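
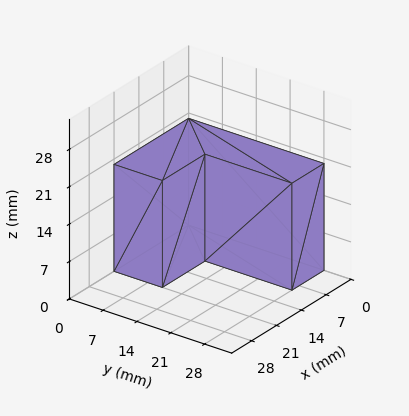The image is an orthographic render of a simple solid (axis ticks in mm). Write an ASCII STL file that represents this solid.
Reading the render: the shape is an L-shaped prism: outer 21 × 28 mm, arm thicknesses ≈ 10 mm (horizontal) and 9 mm (vertical), extruded 20 mm in z (dimensions read to the nearest mm from the axis ticks). For the STL, each face is triangulated and given an outward normal.

solid part
  facet normal 0.0000 0.0000 -1.0000
    outer loop
      vertex 21.000 10.000 0.000
      vertex 21.000 0.000 0.000
      vertex 0.000 0.000 0.000
    endloop
  endfacet
  facet normal 0.0000 0.0000 -1.0000
    outer loop
      vertex 9.000 10.000 0.000
      vertex 21.000 10.000 0.000
      vertex 0.000 0.000 0.000
    endloop
  endfacet
  facet normal 0.0000 0.0000 -1.0000
    outer loop
      vertex 9.000 28.000 0.000
      vertex 9.000 10.000 0.000
      vertex 0.000 0.000 0.000
    endloop
  endfacet
  facet normal 0.0000 0.0000 -1.0000
    outer loop
      vertex 0.000 28.000 0.000
      vertex 9.000 28.000 0.000
      vertex 0.000 0.000 0.000
    endloop
  endfacet
  facet normal 0.0000 0.0000 1.0000
    outer loop
      vertex 0.000 0.000 20.000
      vertex 21.000 0.000 20.000
      vertex 21.000 10.000 20.000
    endloop
  endfacet
  facet normal 0.0000 0.0000 1.0000
    outer loop
      vertex 0.000 0.000 20.000
      vertex 21.000 10.000 20.000
      vertex 9.000 10.000 20.000
    endloop
  endfacet
  facet normal 0.0000 0.0000 1.0000
    outer loop
      vertex 0.000 0.000 20.000
      vertex 9.000 10.000 20.000
      vertex 9.000 28.000 20.000
    endloop
  endfacet
  facet normal 0.0000 0.0000 1.0000
    outer loop
      vertex 0.000 0.000 20.000
      vertex 9.000 28.000 20.000
      vertex 0.000 28.000 20.000
    endloop
  endfacet
  facet normal 0.0000 -1.0000 0.0000
    outer loop
      vertex 0.000 0.000 0.000
      vertex 21.000 0.000 0.000
      vertex 21.000 0.000 20.000
    endloop
  endfacet
  facet normal 0.0000 -1.0000 0.0000
    outer loop
      vertex 0.000 0.000 0.000
      vertex 21.000 0.000 20.000
      vertex 0.000 0.000 20.000
    endloop
  endfacet
  facet normal 1.0000 0.0000 0.0000
    outer loop
      vertex 21.000 0.000 0.000
      vertex 21.000 10.000 0.000
      vertex 21.000 10.000 20.000
    endloop
  endfacet
  facet normal 1.0000 0.0000 0.0000
    outer loop
      vertex 21.000 0.000 0.000
      vertex 21.000 10.000 20.000
      vertex 21.000 0.000 20.000
    endloop
  endfacet
  facet normal 0.0000 1.0000 0.0000
    outer loop
      vertex 21.000 10.000 0.000
      vertex 9.000 10.000 0.000
      vertex 9.000 10.000 20.000
    endloop
  endfacet
  facet normal 0.0000 1.0000 0.0000
    outer loop
      vertex 21.000 10.000 0.000
      vertex 9.000 10.000 20.000
      vertex 21.000 10.000 20.000
    endloop
  endfacet
  facet normal 1.0000 0.0000 0.0000
    outer loop
      vertex 9.000 10.000 0.000
      vertex 9.000 28.000 0.000
      vertex 9.000 28.000 20.000
    endloop
  endfacet
  facet normal 1.0000 0.0000 0.0000
    outer loop
      vertex 9.000 10.000 0.000
      vertex 9.000 28.000 20.000
      vertex 9.000 10.000 20.000
    endloop
  endfacet
  facet normal 0.0000 1.0000 0.0000
    outer loop
      vertex 9.000 28.000 0.000
      vertex 0.000 28.000 0.000
      vertex 0.000 28.000 20.000
    endloop
  endfacet
  facet normal 0.0000 1.0000 0.0000
    outer loop
      vertex 9.000 28.000 0.000
      vertex 0.000 28.000 20.000
      vertex 9.000 28.000 20.000
    endloop
  endfacet
  facet normal -1.0000 0.0000 0.0000
    outer loop
      vertex 0.000 28.000 0.000
      vertex 0.000 0.000 0.000
      vertex 0.000 0.000 20.000
    endloop
  endfacet
  facet normal -1.0000 0.0000 0.0000
    outer loop
      vertex 0.000 28.000 0.000
      vertex 0.000 0.000 20.000
      vertex 0.000 28.000 20.000
    endloop
  endfacet
endsolid part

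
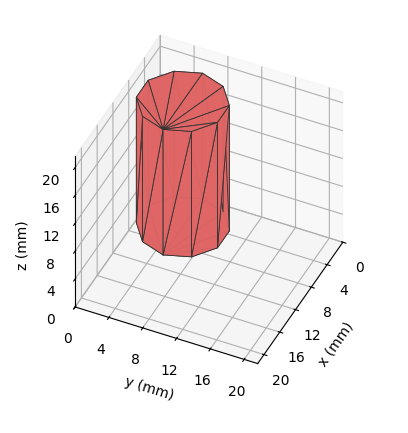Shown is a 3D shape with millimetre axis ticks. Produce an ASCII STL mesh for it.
Reading the render: the shape is a regular 10-sided prism (a cylinder approximated with 10 flat sides), circumscribed radius ≈ 5 mm, height ≈ 18 mm (dimensions read to the nearest mm from the axis ticks). For the STL, each face is triangulated and given an outward normal.

solid part
  facet normal 0.0000 0.0000 -1.0000
    outer loop
      vertex 6.5 9.8 0.0
      vertex 9.0 7.9 0.0
      vertex 10.0 5.0 0.0
    endloop
  endfacet
  facet normal 0.0000 0.0000 -1.0000
    outer loop
      vertex 3.5 9.8 0.0
      vertex 6.5 9.8 0.0
      vertex 10.0 5.0 0.0
    endloop
  endfacet
  facet normal 0.0000 0.0000 -1.0000
    outer loop
      vertex 1.0 7.9 0.0
      vertex 3.5 9.8 0.0
      vertex 10.0 5.0 0.0
    endloop
  endfacet
  facet normal 0.0000 0.0000 -1.0000
    outer loop
      vertex 0.0 5.0 0.0
      vertex 1.0 7.9 0.0
      vertex 10.0 5.0 0.0
    endloop
  endfacet
  facet normal 0.0000 0.0000 -1.0000
    outer loop
      vertex 1.0 2.1 0.0
      vertex 0.0 5.0 0.0
      vertex 10.0 5.0 0.0
    endloop
  endfacet
  facet normal 0.0000 0.0000 -1.0000
    outer loop
      vertex 3.5 0.2 0.0
      vertex 1.0 2.1 0.0
      vertex 10.0 5.0 0.0
    endloop
  endfacet
  facet normal 0.0000 0.0000 -1.0000
    outer loop
      vertex 6.5 0.2 0.0
      vertex 3.5 0.2 0.0
      vertex 10.0 5.0 0.0
    endloop
  endfacet
  facet normal 0.0000 0.0000 -1.0000
    outer loop
      vertex 9.0 2.1 0.0
      vertex 6.5 0.2 0.0
      vertex 10.0 5.0 0.0
    endloop
  endfacet
  facet normal 0.0000 0.0000 1.0000
    outer loop
      vertex 10.0 5.0 18.0
      vertex 9.0 7.9 18.0
      vertex 6.5 9.8 18.0
    endloop
  endfacet
  facet normal 0.0000 0.0000 1.0000
    outer loop
      vertex 10.0 5.0 18.0
      vertex 6.5 9.8 18.0
      vertex 3.5 9.8 18.0
    endloop
  endfacet
  facet normal 0.0000 0.0000 1.0000
    outer loop
      vertex 10.0 5.0 18.0
      vertex 3.5 9.8 18.0
      vertex 1.0 7.9 18.0
    endloop
  endfacet
  facet normal 0.0000 0.0000 1.0000
    outer loop
      vertex 10.0 5.0 18.0
      vertex 1.0 7.9 18.0
      vertex 0.0 5.0 18.0
    endloop
  endfacet
  facet normal 0.0000 0.0000 1.0000
    outer loop
      vertex 10.0 5.0 18.0
      vertex 0.0 5.0 18.0
      vertex 1.0 2.1 18.0
    endloop
  endfacet
  facet normal 0.0000 0.0000 1.0000
    outer loop
      vertex 10.0 5.0 18.0
      vertex 1.0 2.1 18.0
      vertex 3.5 0.2 18.0
    endloop
  endfacet
  facet normal 0.0000 0.0000 1.0000
    outer loop
      vertex 10.0 5.0 18.0
      vertex 3.5 0.2 18.0
      vertex 6.5 0.2 18.0
    endloop
  endfacet
  facet normal 0.0000 0.0000 1.0000
    outer loop
      vertex 10.0 5.0 18.0
      vertex 6.5 0.2 18.0
      vertex 9.0 2.1 18.0
    endloop
  endfacet
  facet normal 0.9454 0.3260 0.0000
    outer loop
      vertex 10.0 5.0 0.0
      vertex 9.0 7.9 0.0
      vertex 9.0 7.9 18.0
    endloop
  endfacet
  facet normal 0.9454 0.3260 0.0000
    outer loop
      vertex 10.0 5.0 0.0
      vertex 9.0 7.9 18.0
      vertex 10.0 5.0 18.0
    endloop
  endfacet
  facet normal 0.6051 0.7962 0.0000
    outer loop
      vertex 9.0 7.9 0.0
      vertex 6.5 9.8 0.0
      vertex 6.5 9.8 18.0
    endloop
  endfacet
  facet normal 0.6051 0.7962 0.0000
    outer loop
      vertex 9.0 7.9 0.0
      vertex 6.5 9.8 18.0
      vertex 9.0 7.9 18.0
    endloop
  endfacet
  facet normal 0.0000 1.0000 0.0000
    outer loop
      vertex 6.5 9.8 0.0
      vertex 3.5 9.8 0.0
      vertex 3.5 9.8 18.0
    endloop
  endfacet
  facet normal 0.0000 1.0000 0.0000
    outer loop
      vertex 6.5 9.8 0.0
      vertex 3.5 9.8 18.0
      vertex 6.5 9.8 18.0
    endloop
  endfacet
  facet normal -0.6051 0.7962 0.0000
    outer loop
      vertex 3.5 9.8 0.0
      vertex 1.0 7.9 0.0
      vertex 1.0 7.9 18.0
    endloop
  endfacet
  facet normal -0.6051 0.7962 0.0000
    outer loop
      vertex 3.5 9.8 0.0
      vertex 1.0 7.9 18.0
      vertex 3.5 9.8 18.0
    endloop
  endfacet
  facet normal -0.9454 0.3260 0.0000
    outer loop
      vertex 1.0 7.9 0.0
      vertex 0.0 5.0 0.0
      vertex 0.0 5.0 18.0
    endloop
  endfacet
  facet normal -0.9454 0.3260 0.0000
    outer loop
      vertex 1.0 7.9 0.0
      vertex 0.0 5.0 18.0
      vertex 1.0 7.9 18.0
    endloop
  endfacet
  facet normal -0.9454 -0.3260 0.0000
    outer loop
      vertex 0.0 5.0 0.0
      vertex 1.0 2.1 0.0
      vertex 1.0 2.1 18.0
    endloop
  endfacet
  facet normal -0.9454 -0.3260 0.0000
    outer loop
      vertex 0.0 5.0 0.0
      vertex 1.0 2.1 18.0
      vertex 0.0 5.0 18.0
    endloop
  endfacet
  facet normal -0.6051 -0.7962 0.0000
    outer loop
      vertex 1.0 2.1 0.0
      vertex 3.5 0.2 0.0
      vertex 3.5 0.2 18.0
    endloop
  endfacet
  facet normal -0.6051 -0.7962 0.0000
    outer loop
      vertex 1.0 2.1 0.0
      vertex 3.5 0.2 18.0
      vertex 1.0 2.1 18.0
    endloop
  endfacet
  facet normal 0.0000 -1.0000 0.0000
    outer loop
      vertex 3.5 0.2 0.0
      vertex 6.5 0.2 0.0
      vertex 6.5 0.2 18.0
    endloop
  endfacet
  facet normal 0.0000 -1.0000 0.0000
    outer loop
      vertex 3.5 0.2 0.0
      vertex 6.5 0.2 18.0
      vertex 3.5 0.2 18.0
    endloop
  endfacet
  facet normal 0.6051 -0.7962 0.0000
    outer loop
      vertex 6.5 0.2 0.0
      vertex 9.0 2.1 0.0
      vertex 9.0 2.1 18.0
    endloop
  endfacet
  facet normal 0.6051 -0.7962 0.0000
    outer loop
      vertex 6.5 0.2 0.0
      vertex 9.0 2.1 18.0
      vertex 6.5 0.2 18.0
    endloop
  endfacet
  facet normal 0.9454 -0.3260 0.0000
    outer loop
      vertex 9.0 2.1 0.0
      vertex 10.0 5.0 0.0
      vertex 10.0 5.0 18.0
    endloop
  endfacet
  facet normal 0.9454 -0.3260 0.0000
    outer loop
      vertex 9.0 2.1 0.0
      vertex 10.0 5.0 18.0
      vertex 9.0 2.1 18.0
    endloop
  endfacet
endsolid part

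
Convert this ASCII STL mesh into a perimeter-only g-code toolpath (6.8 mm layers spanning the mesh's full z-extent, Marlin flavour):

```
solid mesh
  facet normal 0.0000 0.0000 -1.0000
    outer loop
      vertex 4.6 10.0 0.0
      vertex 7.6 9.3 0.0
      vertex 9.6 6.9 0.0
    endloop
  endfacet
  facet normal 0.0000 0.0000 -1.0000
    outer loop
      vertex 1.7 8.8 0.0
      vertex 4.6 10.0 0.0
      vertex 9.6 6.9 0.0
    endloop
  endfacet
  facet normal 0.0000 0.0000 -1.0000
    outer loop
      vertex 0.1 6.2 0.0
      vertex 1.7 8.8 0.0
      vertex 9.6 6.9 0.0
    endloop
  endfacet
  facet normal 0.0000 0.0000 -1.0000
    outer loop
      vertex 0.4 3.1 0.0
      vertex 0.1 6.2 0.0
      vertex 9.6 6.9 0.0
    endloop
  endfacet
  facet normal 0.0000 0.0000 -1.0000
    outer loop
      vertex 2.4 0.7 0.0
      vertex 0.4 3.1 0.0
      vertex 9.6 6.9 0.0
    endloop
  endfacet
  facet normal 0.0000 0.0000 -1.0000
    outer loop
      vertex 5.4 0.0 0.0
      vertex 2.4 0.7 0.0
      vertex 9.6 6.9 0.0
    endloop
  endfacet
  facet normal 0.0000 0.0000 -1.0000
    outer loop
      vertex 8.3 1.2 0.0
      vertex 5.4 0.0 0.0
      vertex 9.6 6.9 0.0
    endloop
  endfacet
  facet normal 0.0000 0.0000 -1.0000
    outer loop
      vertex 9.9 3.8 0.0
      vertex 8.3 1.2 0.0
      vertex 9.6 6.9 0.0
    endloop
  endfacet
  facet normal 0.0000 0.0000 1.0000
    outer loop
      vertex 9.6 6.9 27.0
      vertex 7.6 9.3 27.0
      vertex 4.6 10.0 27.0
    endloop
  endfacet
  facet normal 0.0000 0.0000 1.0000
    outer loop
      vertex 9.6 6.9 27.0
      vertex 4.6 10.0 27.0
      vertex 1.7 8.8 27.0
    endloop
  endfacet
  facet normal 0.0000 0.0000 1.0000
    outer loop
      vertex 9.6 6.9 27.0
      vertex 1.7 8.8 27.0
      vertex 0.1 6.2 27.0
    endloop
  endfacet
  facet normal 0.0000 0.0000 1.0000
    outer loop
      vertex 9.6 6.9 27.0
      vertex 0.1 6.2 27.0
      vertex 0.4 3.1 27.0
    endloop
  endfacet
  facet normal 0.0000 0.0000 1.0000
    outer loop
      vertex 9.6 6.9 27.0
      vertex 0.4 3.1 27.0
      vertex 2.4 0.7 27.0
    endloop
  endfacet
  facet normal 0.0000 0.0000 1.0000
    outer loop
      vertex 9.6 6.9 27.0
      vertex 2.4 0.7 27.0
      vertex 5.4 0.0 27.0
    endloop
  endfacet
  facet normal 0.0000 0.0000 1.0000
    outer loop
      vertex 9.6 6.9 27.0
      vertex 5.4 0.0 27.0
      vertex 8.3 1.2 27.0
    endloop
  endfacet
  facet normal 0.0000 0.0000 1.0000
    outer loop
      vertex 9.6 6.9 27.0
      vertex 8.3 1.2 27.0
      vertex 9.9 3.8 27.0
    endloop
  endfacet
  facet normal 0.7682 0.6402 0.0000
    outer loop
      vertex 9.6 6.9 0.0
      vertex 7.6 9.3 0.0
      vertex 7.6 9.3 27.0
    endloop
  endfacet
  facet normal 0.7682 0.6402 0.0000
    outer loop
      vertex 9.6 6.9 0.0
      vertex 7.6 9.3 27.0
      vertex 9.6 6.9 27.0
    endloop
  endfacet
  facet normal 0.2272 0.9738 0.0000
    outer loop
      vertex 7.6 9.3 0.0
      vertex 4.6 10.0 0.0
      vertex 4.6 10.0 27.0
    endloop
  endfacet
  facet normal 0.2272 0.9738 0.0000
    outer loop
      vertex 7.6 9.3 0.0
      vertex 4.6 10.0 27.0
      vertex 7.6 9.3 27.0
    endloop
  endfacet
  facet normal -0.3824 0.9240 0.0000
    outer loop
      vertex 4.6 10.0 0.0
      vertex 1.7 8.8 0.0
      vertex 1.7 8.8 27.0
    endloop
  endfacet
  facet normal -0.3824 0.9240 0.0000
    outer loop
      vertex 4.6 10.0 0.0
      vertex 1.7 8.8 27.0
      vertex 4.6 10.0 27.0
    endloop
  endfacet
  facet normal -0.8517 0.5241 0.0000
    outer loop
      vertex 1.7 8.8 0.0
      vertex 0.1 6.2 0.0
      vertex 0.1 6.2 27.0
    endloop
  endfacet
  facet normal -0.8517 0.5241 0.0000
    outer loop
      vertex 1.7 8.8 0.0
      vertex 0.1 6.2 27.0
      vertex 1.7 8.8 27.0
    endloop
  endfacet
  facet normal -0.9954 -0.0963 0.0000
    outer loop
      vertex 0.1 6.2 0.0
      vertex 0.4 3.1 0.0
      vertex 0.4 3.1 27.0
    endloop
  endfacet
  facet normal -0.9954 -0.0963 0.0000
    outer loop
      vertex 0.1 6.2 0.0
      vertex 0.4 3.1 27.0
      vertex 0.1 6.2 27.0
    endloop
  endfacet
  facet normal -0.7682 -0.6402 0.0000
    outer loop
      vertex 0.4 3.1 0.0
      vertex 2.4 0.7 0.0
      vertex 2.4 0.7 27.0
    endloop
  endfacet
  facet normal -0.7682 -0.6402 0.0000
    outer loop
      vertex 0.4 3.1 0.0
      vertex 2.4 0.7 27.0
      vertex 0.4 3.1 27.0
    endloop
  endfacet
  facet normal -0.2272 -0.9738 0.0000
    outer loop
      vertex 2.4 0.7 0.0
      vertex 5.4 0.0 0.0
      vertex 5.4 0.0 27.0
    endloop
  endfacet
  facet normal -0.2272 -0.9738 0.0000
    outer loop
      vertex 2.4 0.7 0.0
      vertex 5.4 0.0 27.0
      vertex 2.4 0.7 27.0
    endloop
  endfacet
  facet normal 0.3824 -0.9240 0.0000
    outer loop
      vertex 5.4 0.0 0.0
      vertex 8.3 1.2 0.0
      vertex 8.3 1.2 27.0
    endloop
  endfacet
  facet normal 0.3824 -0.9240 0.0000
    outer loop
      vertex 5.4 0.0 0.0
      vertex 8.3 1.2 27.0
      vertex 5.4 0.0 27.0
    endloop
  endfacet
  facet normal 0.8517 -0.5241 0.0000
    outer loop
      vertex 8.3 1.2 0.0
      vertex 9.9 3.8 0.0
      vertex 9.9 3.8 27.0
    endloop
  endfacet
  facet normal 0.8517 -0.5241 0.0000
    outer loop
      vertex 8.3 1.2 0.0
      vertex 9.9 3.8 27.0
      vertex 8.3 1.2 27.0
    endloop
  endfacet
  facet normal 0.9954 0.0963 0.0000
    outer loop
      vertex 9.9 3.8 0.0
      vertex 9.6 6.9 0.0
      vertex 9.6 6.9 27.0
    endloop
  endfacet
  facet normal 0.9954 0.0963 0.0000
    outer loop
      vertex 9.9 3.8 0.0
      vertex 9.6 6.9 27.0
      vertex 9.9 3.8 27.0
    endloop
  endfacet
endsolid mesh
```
; perimeter-only toolpath
G21 ; units = mm
G90 ; absolute positioning
G28 ; home
; layer 1
G0 Z6.8
G0 X9.6 Y6.9
G1 X7.6 Y9.3
G1 X4.6 Y10.0
G1 X1.7 Y8.8
G1 X0.1 Y6.2
G1 X0.4 Y3.1
G1 X2.4 Y0.7
G1 X5.4 Y0.0
G1 X8.3 Y1.2
G1 X9.9 Y3.8
G1 X9.6 Y6.9
; layer 2
G0 Z13.5
G0 X9.6 Y6.9
G1 X7.6 Y9.3
G1 X4.6 Y10.0
G1 X1.7 Y8.8
G1 X0.1 Y6.2
G1 X0.4 Y3.1
G1 X2.4 Y0.7
G1 X5.4 Y0.0
G1 X8.3 Y1.2
G1 X9.9 Y3.8
G1 X9.6 Y6.9
; layer 3
G0 Z20.2
G0 X9.6 Y6.9
G1 X7.6 Y9.3
G1 X4.6 Y10.0
G1 X1.7 Y8.8
G1 X0.1 Y6.2
G1 X0.4 Y3.1
G1 X2.4 Y0.7
G1 X5.4 Y0.0
G1 X8.3 Y1.2
G1 X9.9 Y3.8
G1 X9.6 Y6.9
; layer 4
G0 Z27.0
G0 X9.6 Y6.9
G1 X7.6 Y9.3
G1 X4.6 Y10.0
G1 X1.7 Y8.8
G1 X0.1 Y6.2
G1 X0.4 Y3.1
G1 X2.4 Y0.7
G1 X5.4 Y0.0
G1 X8.3 Y1.2
G1 X9.9 Y3.8
G1 X9.6 Y6.9
M2 ; end

The solid is a regular 10-sided prism (a cylinder approximated with 10 flat sides), circumscribed radius ≈ 5 mm, height ≈ 27 mm. Slicing at Δz = 6.8 mm — 4 equal slices spanning the solid's height, so layer i sits at z = i·h/4 — gives 4 non-empty perimeters. Each is a 10-segment closed polygon; G0 lifts to the layer z and rapids to the start vertex, then G1 traces the edges.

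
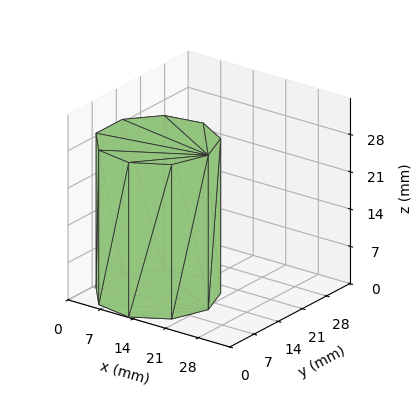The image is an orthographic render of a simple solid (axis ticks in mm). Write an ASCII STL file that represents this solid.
Reading the render: the shape is a regular 9-sided prism (a cylinder approximated with 9 flat sides), circumscribed radius ≈ 11 mm, height ≈ 29 mm (dimensions read to the nearest mm from the axis ticks). For the STL, each face is triangulated and given an outward normal.

solid part
  facet normal 0.0000 0.0000 -1.0000
    outer loop
      vertex 12.9 21.8 0.0
      vertex 19.4 18.1 0.0
      vertex 22.0 11.0 0.0
    endloop
  endfacet
  facet normal 0.0000 0.0000 -1.0000
    outer loop
      vertex 5.5 20.5 0.0
      vertex 12.9 21.8 0.0
      vertex 22.0 11.0 0.0
    endloop
  endfacet
  facet normal 0.0000 0.0000 -1.0000
    outer loop
      vertex 0.7 14.8 0.0
      vertex 5.5 20.5 0.0
      vertex 22.0 11.0 0.0
    endloop
  endfacet
  facet normal 0.0000 0.0000 -1.0000
    outer loop
      vertex 0.7 7.2 0.0
      vertex 0.7 14.8 0.0
      vertex 22.0 11.0 0.0
    endloop
  endfacet
  facet normal 0.0000 0.0000 -1.0000
    outer loop
      vertex 5.5 1.5 0.0
      vertex 0.7 7.2 0.0
      vertex 22.0 11.0 0.0
    endloop
  endfacet
  facet normal 0.0000 0.0000 -1.0000
    outer loop
      vertex 12.9 0.2 0.0
      vertex 5.5 1.5 0.0
      vertex 22.0 11.0 0.0
    endloop
  endfacet
  facet normal 0.0000 0.0000 -1.0000
    outer loop
      vertex 19.4 3.9 0.0
      vertex 12.9 0.2 0.0
      vertex 22.0 11.0 0.0
    endloop
  endfacet
  facet normal 0.0000 0.0000 1.0000
    outer loop
      vertex 22.0 11.0 29.0
      vertex 19.4 18.1 29.0
      vertex 12.9 21.8 29.0
    endloop
  endfacet
  facet normal 0.0000 0.0000 1.0000
    outer loop
      vertex 22.0 11.0 29.0
      vertex 12.9 21.8 29.0
      vertex 5.5 20.5 29.0
    endloop
  endfacet
  facet normal 0.0000 0.0000 1.0000
    outer loop
      vertex 22.0 11.0 29.0
      vertex 5.5 20.5 29.0
      vertex 0.7 14.8 29.0
    endloop
  endfacet
  facet normal 0.0000 0.0000 1.0000
    outer loop
      vertex 22.0 11.0 29.0
      vertex 0.7 14.8 29.0
      vertex 0.7 7.2 29.0
    endloop
  endfacet
  facet normal 0.0000 0.0000 1.0000
    outer loop
      vertex 22.0 11.0 29.0
      vertex 0.7 7.2 29.0
      vertex 5.5 1.5 29.0
    endloop
  endfacet
  facet normal 0.0000 0.0000 1.0000
    outer loop
      vertex 22.0 11.0 29.0
      vertex 5.5 1.5 29.0
      vertex 12.9 0.2 29.0
    endloop
  endfacet
  facet normal 0.0000 0.0000 1.0000
    outer loop
      vertex 22.0 11.0 29.0
      vertex 12.9 0.2 29.0
      vertex 19.4 3.9 29.0
    endloop
  endfacet
  facet normal 0.9390 0.3439 0.0000
    outer loop
      vertex 22.0 11.0 0.0
      vertex 19.4 18.1 0.0
      vertex 19.4 18.1 29.0
    endloop
  endfacet
  facet normal 0.9390 0.3439 0.0000
    outer loop
      vertex 22.0 11.0 0.0
      vertex 19.4 18.1 29.0
      vertex 22.0 11.0 29.0
    endloop
  endfacet
  facet normal 0.4947 0.8691 0.0000
    outer loop
      vertex 19.4 18.1 0.0
      vertex 12.9 21.8 0.0
      vertex 12.9 21.8 29.0
    endloop
  endfacet
  facet normal 0.4947 0.8691 0.0000
    outer loop
      vertex 19.4 18.1 0.0
      vertex 12.9 21.8 29.0
      vertex 19.4 18.1 29.0
    endloop
  endfacet
  facet normal -0.1730 0.9849 0.0000
    outer loop
      vertex 12.9 21.8 0.0
      vertex 5.5 20.5 0.0
      vertex 5.5 20.5 29.0
    endloop
  endfacet
  facet normal -0.1730 0.9849 0.0000
    outer loop
      vertex 12.9 21.8 0.0
      vertex 5.5 20.5 29.0
      vertex 12.9 21.8 29.0
    endloop
  endfacet
  facet normal -0.7649 0.6441 0.0000
    outer loop
      vertex 5.5 20.5 0.0
      vertex 0.7 14.8 0.0
      vertex 0.7 14.8 29.0
    endloop
  endfacet
  facet normal -0.7649 0.6441 0.0000
    outer loop
      vertex 5.5 20.5 0.0
      vertex 0.7 14.8 29.0
      vertex 5.5 20.5 29.0
    endloop
  endfacet
  facet normal -1.0000 0.0000 0.0000
    outer loop
      vertex 0.7 14.8 0.0
      vertex 0.7 7.2 0.0
      vertex 0.7 7.2 29.0
    endloop
  endfacet
  facet normal -1.0000 0.0000 0.0000
    outer loop
      vertex 0.7 14.8 0.0
      vertex 0.7 7.2 29.0
      vertex 0.7 14.8 29.0
    endloop
  endfacet
  facet normal -0.7649 -0.6441 0.0000
    outer loop
      vertex 0.7 7.2 0.0
      vertex 5.5 1.5 0.0
      vertex 5.5 1.5 29.0
    endloop
  endfacet
  facet normal -0.7649 -0.6441 0.0000
    outer loop
      vertex 0.7 7.2 0.0
      vertex 5.5 1.5 29.0
      vertex 0.7 7.2 29.0
    endloop
  endfacet
  facet normal -0.1730 -0.9849 0.0000
    outer loop
      vertex 5.5 1.5 0.0
      vertex 12.9 0.2 0.0
      vertex 12.9 0.2 29.0
    endloop
  endfacet
  facet normal -0.1730 -0.9849 0.0000
    outer loop
      vertex 5.5 1.5 0.0
      vertex 12.9 0.2 29.0
      vertex 5.5 1.5 29.0
    endloop
  endfacet
  facet normal 0.4947 -0.8691 0.0000
    outer loop
      vertex 12.9 0.2 0.0
      vertex 19.4 3.9 0.0
      vertex 19.4 3.9 29.0
    endloop
  endfacet
  facet normal 0.4947 -0.8691 0.0000
    outer loop
      vertex 12.9 0.2 0.0
      vertex 19.4 3.9 29.0
      vertex 12.9 0.2 29.0
    endloop
  endfacet
  facet normal 0.9390 -0.3439 0.0000
    outer loop
      vertex 19.4 3.9 0.0
      vertex 22.0 11.0 0.0
      vertex 22.0 11.0 29.0
    endloop
  endfacet
  facet normal 0.9390 -0.3439 0.0000
    outer loop
      vertex 19.4 3.9 0.0
      vertex 22.0 11.0 29.0
      vertex 19.4 3.9 29.0
    endloop
  endfacet
endsolid part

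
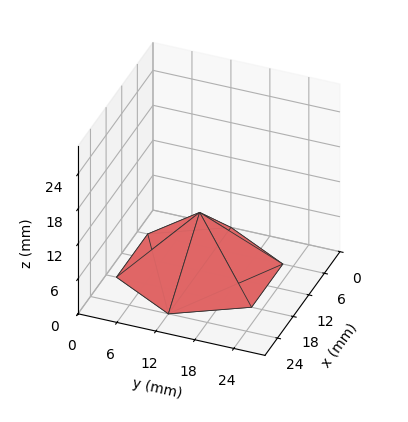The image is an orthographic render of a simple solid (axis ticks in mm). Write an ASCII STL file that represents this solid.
Reading the render: the shape is a regular 6-sided pyramid, base circumscribed radius ≈ 12 mm, apex at z ≈ 10 mm (dimensions read to the nearest mm from the axis ticks). For the STL, each face is triangulated and given an outward normal.

solid part
  facet normal 0.0000 0.0000 -1.0000
    outer loop
      vertex 6.0 22.4 0.0
      vertex 18.0 22.4 0.0
      vertex 24.0 12.0 0.0
    endloop
  endfacet
  facet normal 0.0000 0.0000 -1.0000
    outer loop
      vertex 0.0 12.0 0.0
      vertex 6.0 22.4 0.0
      vertex 24.0 12.0 0.0
    endloop
  endfacet
  facet normal 0.0000 0.0000 -1.0000
    outer loop
      vertex 6.0 1.6 0.0
      vertex 0.0 12.0 0.0
      vertex 24.0 12.0 0.0
    endloop
  endfacet
  facet normal 0.0000 0.0000 -1.0000
    outer loop
      vertex 18.0 1.6 0.0
      vertex 6.0 1.6 0.0
      vertex 24.0 12.0 0.0
    endloop
  endfacet
  facet normal 0.6005 0.3465 0.7206
    outer loop
      vertex 24.0 12.0 0.0
      vertex 18.0 22.4 0.0
      vertex 12.0 12.0 10.0
    endloop
  endfacet
  facet normal 0.0000 0.6931 0.7208
    outer loop
      vertex 18.0 22.4 0.0
      vertex 6.0 22.4 0.0
      vertex 12.0 12.0 10.0
    endloop
  endfacet
  facet normal -0.6005 0.3465 0.7206
    outer loop
      vertex 6.0 22.4 0.0
      vertex 0.0 12.0 0.0
      vertex 12.0 12.0 10.0
    endloop
  endfacet
  facet normal -0.6005 -0.3465 0.7206
    outer loop
      vertex 0.0 12.0 0.0
      vertex 6.0 1.6 0.0
      vertex 12.0 12.0 10.0
    endloop
  endfacet
  facet normal 0.0000 -0.6931 0.7208
    outer loop
      vertex 6.0 1.6 0.0
      vertex 18.0 1.6 0.0
      vertex 12.0 12.0 10.0
    endloop
  endfacet
  facet normal 0.6005 -0.3465 0.7206
    outer loop
      vertex 18.0 1.6 0.0
      vertex 24.0 12.0 0.0
      vertex 12.0 12.0 10.0
    endloop
  endfacet
endsolid part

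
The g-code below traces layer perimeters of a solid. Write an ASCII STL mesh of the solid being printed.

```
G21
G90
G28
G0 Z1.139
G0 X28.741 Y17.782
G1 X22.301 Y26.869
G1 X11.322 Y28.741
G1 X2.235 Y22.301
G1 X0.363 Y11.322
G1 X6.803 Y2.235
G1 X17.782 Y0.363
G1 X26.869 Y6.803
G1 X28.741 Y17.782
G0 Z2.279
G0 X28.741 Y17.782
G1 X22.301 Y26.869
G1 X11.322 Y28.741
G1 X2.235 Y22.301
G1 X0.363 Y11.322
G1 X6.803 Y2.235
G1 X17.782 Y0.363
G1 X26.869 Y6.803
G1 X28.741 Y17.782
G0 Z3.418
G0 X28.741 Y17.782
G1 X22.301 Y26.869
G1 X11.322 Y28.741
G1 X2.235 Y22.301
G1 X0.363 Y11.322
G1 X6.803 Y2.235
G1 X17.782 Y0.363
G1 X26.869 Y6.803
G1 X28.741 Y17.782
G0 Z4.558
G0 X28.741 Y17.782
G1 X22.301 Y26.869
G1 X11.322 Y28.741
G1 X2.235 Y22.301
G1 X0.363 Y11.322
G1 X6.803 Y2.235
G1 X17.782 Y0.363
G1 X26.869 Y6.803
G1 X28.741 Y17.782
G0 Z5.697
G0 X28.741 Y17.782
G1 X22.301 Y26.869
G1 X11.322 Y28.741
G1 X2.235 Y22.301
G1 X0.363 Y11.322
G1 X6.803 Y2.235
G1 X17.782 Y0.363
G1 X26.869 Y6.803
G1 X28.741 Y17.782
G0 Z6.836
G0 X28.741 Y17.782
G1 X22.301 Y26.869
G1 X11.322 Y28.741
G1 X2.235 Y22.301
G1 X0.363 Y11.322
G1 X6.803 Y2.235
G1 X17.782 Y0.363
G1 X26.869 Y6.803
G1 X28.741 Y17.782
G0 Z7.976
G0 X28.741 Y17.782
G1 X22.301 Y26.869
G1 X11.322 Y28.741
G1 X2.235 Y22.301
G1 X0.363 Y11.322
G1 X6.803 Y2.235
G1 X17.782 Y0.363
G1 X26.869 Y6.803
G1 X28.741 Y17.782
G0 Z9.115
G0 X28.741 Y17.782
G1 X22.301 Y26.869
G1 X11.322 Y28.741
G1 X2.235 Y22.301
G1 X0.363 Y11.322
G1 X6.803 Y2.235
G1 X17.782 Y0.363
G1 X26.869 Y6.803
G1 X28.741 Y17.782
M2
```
solid part
  facet normal 0.0000 0.0000 -1.0000
    outer loop
      vertex 11.322 28.741 0.000
      vertex 22.301 26.869 0.000
      vertex 28.741 17.782 0.000
    endloop
  endfacet
  facet normal 0.0000 0.0000 -1.0000
    outer loop
      vertex 2.235 22.301 0.000
      vertex 11.322 28.741 0.000
      vertex 28.741 17.782 0.000
    endloop
  endfacet
  facet normal 0.0000 0.0000 -1.0000
    outer loop
      vertex 0.363 11.322 0.000
      vertex 2.235 22.301 0.000
      vertex 28.741 17.782 0.000
    endloop
  endfacet
  facet normal 0.0000 0.0000 -1.0000
    outer loop
      vertex 6.803 2.235 0.000
      vertex 0.363 11.322 0.000
      vertex 28.741 17.782 0.000
    endloop
  endfacet
  facet normal 0.0000 0.0000 -1.0000
    outer loop
      vertex 17.782 0.363 0.000
      vertex 6.803 2.235 0.000
      vertex 28.741 17.782 0.000
    endloop
  endfacet
  facet normal 0.0000 0.0000 -1.0000
    outer loop
      vertex 26.869 6.803 0.000
      vertex 17.782 0.363 0.000
      vertex 28.741 17.782 0.000
    endloop
  endfacet
  facet normal 0.0000 0.0000 1.0000
    outer loop
      vertex 28.741 17.782 9.115
      vertex 22.301 26.869 9.115
      vertex 11.322 28.741 9.115
    endloop
  endfacet
  facet normal 0.0000 0.0000 1.0000
    outer loop
      vertex 28.741 17.782 9.115
      vertex 11.322 28.741 9.115
      vertex 2.235 22.301 9.115
    endloop
  endfacet
  facet normal 0.0000 0.0000 1.0000
    outer loop
      vertex 28.741 17.782 9.115
      vertex 2.235 22.301 9.115
      vertex 0.363 11.322 9.115
    endloop
  endfacet
  facet normal 0.0000 0.0000 1.0000
    outer loop
      vertex 28.741 17.782 9.115
      vertex 0.363 11.322 9.115
      vertex 6.803 2.235 9.115
    endloop
  endfacet
  facet normal 0.0000 0.0000 1.0000
    outer loop
      vertex 28.741 17.782 9.115
      vertex 6.803 2.235 9.115
      vertex 17.782 0.363 9.115
    endloop
  endfacet
  facet normal 0.0000 0.0000 1.0000
    outer loop
      vertex 28.741 17.782 9.115
      vertex 17.782 0.363 9.115
      vertex 26.869 6.803 9.115
    endloop
  endfacet
  facet normal 0.8159 0.5782 0.0000
    outer loop
      vertex 28.741 17.782 0.000
      vertex 22.301 26.869 0.000
      vertex 22.301 26.869 9.115
    endloop
  endfacet
  facet normal 0.8159 0.5782 0.0000
    outer loop
      vertex 28.741 17.782 0.000
      vertex 22.301 26.869 9.115
      vertex 28.741 17.782 9.115
    endloop
  endfacet
  facet normal 0.1681 0.9858 0.0000
    outer loop
      vertex 22.301 26.869 0.000
      vertex 11.322 28.741 0.000
      vertex 11.322 28.741 9.115
    endloop
  endfacet
  facet normal 0.1681 0.9858 0.0000
    outer loop
      vertex 22.301 26.869 0.000
      vertex 11.322 28.741 9.115
      vertex 22.301 26.869 9.115
    endloop
  endfacet
  facet normal -0.5782 0.8159 0.0000
    outer loop
      vertex 11.322 28.741 0.000
      vertex 2.235 22.301 0.000
      vertex 2.235 22.301 9.115
    endloop
  endfacet
  facet normal -0.5782 0.8159 0.0000
    outer loop
      vertex 11.322 28.741 0.000
      vertex 2.235 22.301 9.115
      vertex 11.322 28.741 9.115
    endloop
  endfacet
  facet normal -0.9858 0.1681 0.0000
    outer loop
      vertex 2.235 22.301 0.000
      vertex 0.363 11.322 0.000
      vertex 0.363 11.322 9.115
    endloop
  endfacet
  facet normal -0.9858 0.1681 0.0000
    outer loop
      vertex 2.235 22.301 0.000
      vertex 0.363 11.322 9.115
      vertex 2.235 22.301 9.115
    endloop
  endfacet
  facet normal -0.8159 -0.5782 0.0000
    outer loop
      vertex 0.363 11.322 0.000
      vertex 6.803 2.235 0.000
      vertex 6.803 2.235 9.115
    endloop
  endfacet
  facet normal -0.8159 -0.5782 0.0000
    outer loop
      vertex 0.363 11.322 0.000
      vertex 6.803 2.235 9.115
      vertex 0.363 11.322 9.115
    endloop
  endfacet
  facet normal -0.1681 -0.9858 0.0000
    outer loop
      vertex 6.803 2.235 0.000
      vertex 17.782 0.363 0.000
      vertex 17.782 0.363 9.115
    endloop
  endfacet
  facet normal -0.1681 -0.9858 0.0000
    outer loop
      vertex 6.803 2.235 0.000
      vertex 17.782 0.363 9.115
      vertex 6.803 2.235 9.115
    endloop
  endfacet
  facet normal 0.5782 -0.8159 0.0000
    outer loop
      vertex 17.782 0.363 0.000
      vertex 26.869 6.803 0.000
      vertex 26.869 6.803 9.115
    endloop
  endfacet
  facet normal 0.5782 -0.8159 0.0000
    outer loop
      vertex 17.782 0.363 0.000
      vertex 26.869 6.803 9.115
      vertex 17.782 0.363 9.115
    endloop
  endfacet
  facet normal 0.9858 -0.1681 0.0000
    outer loop
      vertex 26.869 6.803 0.000
      vertex 28.741 17.782 0.000
      vertex 28.741 17.782 9.115
    endloop
  endfacet
  facet normal 0.9858 -0.1681 0.0000
    outer loop
      vertex 26.869 6.803 0.000
      vertex 28.741 17.782 9.115
      vertex 26.869 6.803 9.115
    endloop
  endfacet
endsolid part

The G0 Z moves step by Δz≈1.139 mm. Every layer's G1 loop is the same polygon, so the solid is a straight extrusion of it from z=0 to z≈9.12. Closing with flat bottom and top caps and triangulating gives 28 facets — a regular 8-sided prism (a cylinder approximated with 8 flat sides), circumscribed radius ≈ 14.6 mm, height ≈ 9.12 mm.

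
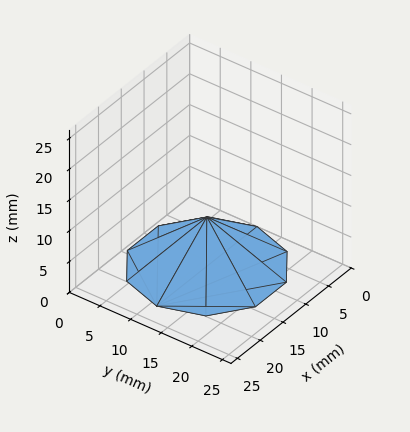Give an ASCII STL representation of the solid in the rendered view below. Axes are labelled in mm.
Reading the render: the shape is a regular 10-sided pyramid, base circumscribed radius ≈ 11 mm, apex at z ≈ 8 mm (dimensions read to the nearest mm from the axis ticks). For the STL, each face is triangulated and given an outward normal.

solid part
  facet normal 0.0000 0.0000 -1.0000
    outer loop
      vertex 14.40 21.46 0.00
      vertex 19.90 17.47 0.00
      vertex 22.00 11.00 0.00
    endloop
  endfacet
  facet normal 0.0000 0.0000 -1.0000
    outer loop
      vertex 7.60 21.46 0.00
      vertex 14.40 21.46 0.00
      vertex 22.00 11.00 0.00
    endloop
  endfacet
  facet normal 0.0000 0.0000 -1.0000
    outer loop
      vertex 2.10 17.47 0.00
      vertex 7.60 21.46 0.00
      vertex 22.00 11.00 0.00
    endloop
  endfacet
  facet normal 0.0000 0.0000 -1.0000
    outer loop
      vertex 0.00 11.00 0.00
      vertex 2.10 17.47 0.00
      vertex 22.00 11.00 0.00
    endloop
  endfacet
  facet normal 0.0000 0.0000 -1.0000
    outer loop
      vertex 2.10 4.53 0.00
      vertex 0.00 11.00 0.00
      vertex 22.00 11.00 0.00
    endloop
  endfacet
  facet normal 0.0000 0.0000 -1.0000
    outer loop
      vertex 7.60 0.54 0.00
      vertex 2.10 4.53 0.00
      vertex 22.00 11.00 0.00
    endloop
  endfacet
  facet normal 0.0000 0.0000 -1.0000
    outer loop
      vertex 14.40 0.54 0.00
      vertex 7.60 0.54 0.00
      vertex 22.00 11.00 0.00
    endloop
  endfacet
  facet normal 0.0000 0.0000 -1.0000
    outer loop
      vertex 19.90 4.53 0.00
      vertex 14.40 0.54 0.00
      vertex 22.00 11.00 0.00
    endloop
  endfacet
  facet normal 0.5777 0.1875 0.7944
    outer loop
      vertex 22.00 11.00 0.00
      vertex 19.90 17.47 0.00
      vertex 11.00 11.00 8.00
    endloop
  endfacet
  facet normal 0.3567 0.4916 0.7944
    outer loop
      vertex 19.90 17.47 0.00
      vertex 14.40 21.46 0.00
      vertex 11.00 11.00 8.00
    endloop
  endfacet
  facet normal 0.0000 0.6075 0.7943
    outer loop
      vertex 14.40 21.46 0.00
      vertex 7.60 21.46 0.00
      vertex 11.00 11.00 8.00
    endloop
  endfacet
  facet normal -0.3567 0.4916 0.7944
    outer loop
      vertex 7.60 21.46 0.00
      vertex 2.10 17.47 0.00
      vertex 11.00 11.00 8.00
    endloop
  endfacet
  facet normal -0.5777 0.1875 0.7944
    outer loop
      vertex 2.10 17.47 0.00
      vertex 0.00 11.00 0.00
      vertex 11.00 11.00 8.00
    endloop
  endfacet
  facet normal -0.5777 -0.1875 0.7944
    outer loop
      vertex 0.00 11.00 0.00
      vertex 2.10 4.53 0.00
      vertex 11.00 11.00 8.00
    endloop
  endfacet
  facet normal -0.3567 -0.4916 0.7944
    outer loop
      vertex 2.10 4.53 0.00
      vertex 7.60 0.54 0.00
      vertex 11.00 11.00 8.00
    endloop
  endfacet
  facet normal 0.0000 -0.6075 0.7943
    outer loop
      vertex 7.60 0.54 0.00
      vertex 14.40 0.54 0.00
      vertex 11.00 11.00 8.00
    endloop
  endfacet
  facet normal 0.3567 -0.4916 0.7944
    outer loop
      vertex 14.40 0.54 0.00
      vertex 19.90 4.53 0.00
      vertex 11.00 11.00 8.00
    endloop
  endfacet
  facet normal 0.5777 -0.1875 0.7944
    outer loop
      vertex 19.90 4.53 0.00
      vertex 22.00 11.00 0.00
      vertex 11.00 11.00 8.00
    endloop
  endfacet
endsolid part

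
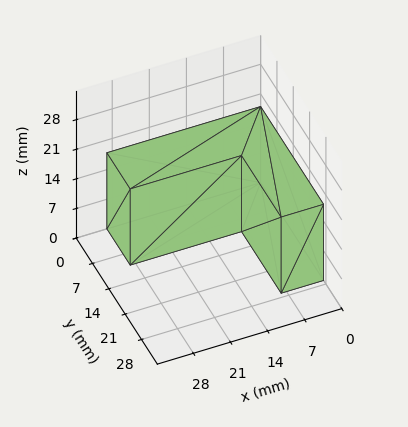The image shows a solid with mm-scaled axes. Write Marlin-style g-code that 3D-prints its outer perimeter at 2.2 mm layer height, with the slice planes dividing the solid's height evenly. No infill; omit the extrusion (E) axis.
Reading the render: the shape is an L-shaped prism: outer 29 × 27 mm, arm thicknesses ≈ 10 mm (horizontal) and 8 mm (vertical), extruded 18 mm in z (dimensions read to the nearest mm from the axis ticks). For the g-code, the solid's height is divided into equal slices at the stated Δz and each level perimeter traced with G1 moves after a G0 lift.

; perimeter-only toolpath
G21 ; units = mm
G90 ; absolute positioning
G28 ; home
; layer 1
G0 Z2.2
G0 X0.0 Y0.0
G1 X29.0 Y0.0
G1 X29.0 Y10.0
G1 X8.0 Y10.0
G1 X8.0 Y27.0
G1 X0.0 Y27.0
G1 X0.0 Y0.0
; layer 2
G0 Z4.5
G0 X0.0 Y0.0
G1 X29.0 Y0.0
G1 X29.0 Y10.0
G1 X8.0 Y10.0
G1 X8.0 Y27.0
G1 X0.0 Y27.0
G1 X0.0 Y0.0
; layer 3
G0 Z6.8
G0 X0.0 Y0.0
G1 X29.0 Y0.0
G1 X29.0 Y10.0
G1 X8.0 Y10.0
G1 X8.0 Y27.0
G1 X0.0 Y27.0
G1 X0.0 Y0.0
; layer 4
G0 Z9.0
G0 X0.0 Y0.0
G1 X29.0 Y0.0
G1 X29.0 Y10.0
G1 X8.0 Y10.0
G1 X8.0 Y27.0
G1 X0.0 Y27.0
G1 X0.0 Y0.0
; layer 5
G0 Z11.2
G0 X0.0 Y0.0
G1 X29.0 Y0.0
G1 X29.0 Y10.0
G1 X8.0 Y10.0
G1 X8.0 Y27.0
G1 X0.0 Y27.0
G1 X0.0 Y0.0
; layer 6
G0 Z13.5
G0 X0.0 Y0.0
G1 X29.0 Y0.0
G1 X29.0 Y10.0
G1 X8.0 Y10.0
G1 X8.0 Y27.0
G1 X0.0 Y27.0
G1 X0.0 Y0.0
; layer 7
G0 Z15.8
G0 X0.0 Y0.0
G1 X29.0 Y0.0
G1 X29.0 Y10.0
G1 X8.0 Y10.0
G1 X8.0 Y27.0
G1 X0.0 Y27.0
G1 X0.0 Y0.0
; layer 8
G0 Z18.0
G0 X0.0 Y0.0
G1 X29.0 Y0.0
G1 X29.0 Y10.0
G1 X8.0 Y10.0
G1 X8.0 Y27.0
G1 X0.0 Y27.0
G1 X0.0 Y0.0
M2 ; end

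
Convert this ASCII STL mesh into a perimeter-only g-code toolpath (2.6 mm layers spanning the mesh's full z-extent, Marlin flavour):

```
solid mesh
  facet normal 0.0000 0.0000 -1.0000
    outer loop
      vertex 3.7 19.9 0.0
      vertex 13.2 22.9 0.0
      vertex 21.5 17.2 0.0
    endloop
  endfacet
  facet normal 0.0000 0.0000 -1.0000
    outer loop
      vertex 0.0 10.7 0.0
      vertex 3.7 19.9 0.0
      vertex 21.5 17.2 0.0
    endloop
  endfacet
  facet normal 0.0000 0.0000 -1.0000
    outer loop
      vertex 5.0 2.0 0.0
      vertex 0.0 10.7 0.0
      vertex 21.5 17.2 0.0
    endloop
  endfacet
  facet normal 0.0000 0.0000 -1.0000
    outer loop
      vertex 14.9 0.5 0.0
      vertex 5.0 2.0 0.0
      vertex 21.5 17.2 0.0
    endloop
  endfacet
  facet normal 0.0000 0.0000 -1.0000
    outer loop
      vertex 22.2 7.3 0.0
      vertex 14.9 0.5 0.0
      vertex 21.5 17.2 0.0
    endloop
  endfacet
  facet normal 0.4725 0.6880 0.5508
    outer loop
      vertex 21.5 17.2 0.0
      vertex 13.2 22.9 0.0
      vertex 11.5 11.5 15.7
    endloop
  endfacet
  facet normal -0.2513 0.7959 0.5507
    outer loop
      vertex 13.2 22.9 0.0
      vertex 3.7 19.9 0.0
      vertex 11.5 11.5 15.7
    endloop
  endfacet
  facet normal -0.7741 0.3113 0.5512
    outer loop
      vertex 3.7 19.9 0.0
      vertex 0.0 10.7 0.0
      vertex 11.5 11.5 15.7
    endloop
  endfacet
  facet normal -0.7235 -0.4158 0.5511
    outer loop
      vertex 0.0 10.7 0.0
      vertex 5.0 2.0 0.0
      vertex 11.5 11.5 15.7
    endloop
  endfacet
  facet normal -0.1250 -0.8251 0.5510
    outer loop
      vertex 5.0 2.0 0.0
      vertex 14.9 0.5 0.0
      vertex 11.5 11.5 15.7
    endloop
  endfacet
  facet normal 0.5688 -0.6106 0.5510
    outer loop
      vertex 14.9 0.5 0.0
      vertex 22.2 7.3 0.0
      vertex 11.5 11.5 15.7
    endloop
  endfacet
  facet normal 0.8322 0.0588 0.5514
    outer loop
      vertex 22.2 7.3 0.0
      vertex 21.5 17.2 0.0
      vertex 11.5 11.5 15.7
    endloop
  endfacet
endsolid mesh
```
; perimeter-only toolpath
G21 ; units = mm
G90 ; absolute positioning
G28 ; home
; layer 1
G0 Z2.6
G0 X19.8 Y16.2
G1 X12.9 Y21.0
G1 X5.0 Y18.5
G1 X1.9 Y10.8
G1 X6.1 Y3.6
G1 X14.3 Y2.3
G1 X20.4 Y8.0
G1 X19.8 Y16.2
; layer 2
G0 Z5.2
G0 X18.2 Y15.3
G1 X12.6 Y19.1
G1 X6.3 Y17.1
G1 X3.8 Y11.0
G1 X7.2 Y5.2
G1 X13.8 Y4.2
G1 X18.6 Y8.7
G1 X18.2 Y15.3
; layer 3
G0 Z7.8
G0 X16.5 Y14.3
G1 X12.3 Y17.2
G1 X7.6 Y15.7
G1 X5.8 Y11.1
G1 X8.2 Y6.8
G1 X13.2 Y6.0
G1 X16.9 Y9.4
G1 X16.5 Y14.3
; layer 4
G0 Z10.5
G0 X14.8 Y13.4
G1 X12.1 Y15.3
G1 X8.9 Y14.3
G1 X7.7 Y11.2
G1 X9.3 Y8.3
G1 X12.6 Y7.8
G1 X15.1 Y10.1
G1 X14.8 Y13.4
; layer 5
G0 Z13.1
G0 X13.2 Y12.4
G1 X11.8 Y13.4
G1 X10.2 Y12.9
G1 X9.6 Y11.4
G1 X10.4 Y9.9
G1 X12.1 Y9.7
G1 X13.3 Y10.8
G1 X13.2 Y12.4
M2 ; end

The solid is a regular 7-sided pyramid, base circumscribed radius ≈ 11.5 mm, apex at z ≈ 15.7 mm. Slicing at Δz = 2.6 mm — 6 equal slices spanning the solid's height, so layer i sits at z = i·h/6 — gives 5 non-empty perimeters. Each is a 7-segment closed polygon; G0 lifts to the layer z and rapids to the start vertex, then G1 traces the edges. The cross-section shrinks linearly with z (the slice at the apex is degenerate and omitted).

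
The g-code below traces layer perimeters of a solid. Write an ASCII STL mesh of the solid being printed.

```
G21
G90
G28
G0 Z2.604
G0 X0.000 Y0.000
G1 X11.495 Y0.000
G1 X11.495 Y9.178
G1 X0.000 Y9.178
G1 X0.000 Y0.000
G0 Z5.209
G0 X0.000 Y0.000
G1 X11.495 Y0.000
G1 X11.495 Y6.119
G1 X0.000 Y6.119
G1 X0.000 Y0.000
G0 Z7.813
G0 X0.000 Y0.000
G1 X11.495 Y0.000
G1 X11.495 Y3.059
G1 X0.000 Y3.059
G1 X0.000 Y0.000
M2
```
solid part
  facet normal 0.0000 0.0000 -1.0000
    outer loop
      vertex 11.495 12.238 0.000
      vertex 11.495 0.000 0.000
      vertex 0.000 0.000 0.000
    endloop
  endfacet
  facet normal 0.0000 0.0000 -1.0000
    outer loop
      vertex 0.000 12.238 0.000
      vertex 11.495 12.238 0.000
      vertex 0.000 0.000 0.000
    endloop
  endfacet
  facet normal 0.0000 -1.0000 0.0000
    outer loop
      vertex 0.000 0.000 0.000
      vertex 11.495 0.000 0.000
      vertex 11.495 0.000 10.418
    endloop
  endfacet
  facet normal 0.0000 -1.0000 0.0000
    outer loop
      vertex 0.000 0.000 0.000
      vertex 11.495 0.000 10.418
      vertex 0.000 0.000 10.418
    endloop
  endfacet
  facet normal 0.0000 0.6482 0.7615
    outer loop
      vertex 0.000 0.000 10.418
      vertex 11.495 0.000 10.418
      vertex 11.495 12.238 0.000
    endloop
  endfacet
  facet normal 0.0000 0.6482 0.7615
    outer loop
      vertex 0.000 0.000 10.418
      vertex 11.495 12.238 0.000
      vertex 0.000 12.238 0.000
    endloop
  endfacet
  facet normal -1.0000 0.0000 0.0000
    outer loop
      vertex 0.000 0.000 10.418
      vertex 0.000 12.238 0.000
      vertex 0.000 0.000 0.000
    endloop
  endfacet
  facet normal 1.0000 0.0000 0.0000
    outer loop
      vertex 11.495 0.000 0.000
      vertex 11.495 12.238 0.000
      vertex 11.495 0.000 10.418
    endloop
  endfacet
endsolid part

The G0 Z moves step by Δz≈2.604 mm. The G1 loops shrink linearly with z, so the solid tapers from its base footprint up to z≈10.4. Closing with a flat bottom cap and the tapered top and triangulating gives 8 facets — a wedge (ramp): 11.5 × 12.2 mm base, rising to 10.4 mm along the y=0 edge and sloping linearly to z=0 at y=12.2.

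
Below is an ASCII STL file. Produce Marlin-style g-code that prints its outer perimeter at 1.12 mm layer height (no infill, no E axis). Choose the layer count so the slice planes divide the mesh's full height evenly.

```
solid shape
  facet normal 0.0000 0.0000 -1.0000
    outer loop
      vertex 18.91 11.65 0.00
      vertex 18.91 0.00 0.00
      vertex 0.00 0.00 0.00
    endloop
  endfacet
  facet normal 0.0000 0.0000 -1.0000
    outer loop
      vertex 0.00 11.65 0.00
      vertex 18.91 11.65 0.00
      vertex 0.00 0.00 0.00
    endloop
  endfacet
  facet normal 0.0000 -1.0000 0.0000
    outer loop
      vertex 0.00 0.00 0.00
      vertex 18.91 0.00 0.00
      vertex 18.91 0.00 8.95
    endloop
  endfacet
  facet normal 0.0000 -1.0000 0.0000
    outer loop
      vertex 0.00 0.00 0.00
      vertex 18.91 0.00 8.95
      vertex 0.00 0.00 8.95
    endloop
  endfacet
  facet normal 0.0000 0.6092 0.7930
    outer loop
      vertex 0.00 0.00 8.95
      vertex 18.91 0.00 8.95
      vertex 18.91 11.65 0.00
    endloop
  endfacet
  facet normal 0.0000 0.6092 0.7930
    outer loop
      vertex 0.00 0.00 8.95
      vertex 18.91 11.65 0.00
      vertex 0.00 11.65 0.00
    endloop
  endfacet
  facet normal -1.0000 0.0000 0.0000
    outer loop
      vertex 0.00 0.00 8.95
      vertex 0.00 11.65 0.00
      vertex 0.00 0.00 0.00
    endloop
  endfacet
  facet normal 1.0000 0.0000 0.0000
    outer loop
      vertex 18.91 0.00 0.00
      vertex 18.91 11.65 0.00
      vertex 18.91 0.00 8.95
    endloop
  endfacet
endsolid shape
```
; perimeter-only toolpath
G21 ; units = mm
G90 ; absolute positioning
G28 ; home
; layer 1
G0 Z1.12
G0 X0.00 Y0.00
G1 X18.91 Y0.00
G1 X18.91 Y10.19
G1 X0.00 Y10.19
G1 X0.00 Y0.00
; layer 2
G0 Z2.24
G0 X0.00 Y0.00
G1 X18.91 Y0.00
G1 X18.91 Y8.74
G1 X0.00 Y8.74
G1 X0.00 Y0.00
; layer 3
G0 Z3.36
G0 X0.00 Y0.00
G1 X18.91 Y0.00
G1 X18.91 Y7.28
G1 X0.00 Y7.28
G1 X0.00 Y0.00
; layer 4
G0 Z4.47
G0 X0.00 Y0.00
G1 X18.91 Y0.00
G1 X18.91 Y5.83
G1 X0.00 Y5.83
G1 X0.00 Y0.00
; layer 5
G0 Z5.59
G0 X0.00 Y0.00
G1 X18.91 Y0.00
G1 X18.91 Y4.37
G1 X0.00 Y4.37
G1 X0.00 Y0.00
; layer 6
G0 Z6.71
G0 X0.00 Y0.00
G1 X18.91 Y0.00
G1 X18.91 Y2.91
G1 X0.00 Y2.91
G1 X0.00 Y0.00
; layer 7
G0 Z7.83
G0 X0.00 Y0.00
G1 X18.91 Y0.00
G1 X18.91 Y1.46
G1 X0.00 Y1.46
G1 X0.00 Y0.00
M2 ; end

The solid is a wedge (ramp): 18.9 × 11.7 mm base, rising to 8.95 mm along the y=0 edge and sloping linearly to z=0 at y=11.7. Slicing at Δz = 1.12 mm — 8 equal slices spanning the solid's height, so layer i sits at z = i·h/8 — gives 7 non-empty perimeters. Each is a 4-segment closed polygon; G0 lifts to the layer z and rapids to the start vertex, then G1 traces the edges. The cross-section shrinks linearly with z (the slice at the apex is degenerate and omitted).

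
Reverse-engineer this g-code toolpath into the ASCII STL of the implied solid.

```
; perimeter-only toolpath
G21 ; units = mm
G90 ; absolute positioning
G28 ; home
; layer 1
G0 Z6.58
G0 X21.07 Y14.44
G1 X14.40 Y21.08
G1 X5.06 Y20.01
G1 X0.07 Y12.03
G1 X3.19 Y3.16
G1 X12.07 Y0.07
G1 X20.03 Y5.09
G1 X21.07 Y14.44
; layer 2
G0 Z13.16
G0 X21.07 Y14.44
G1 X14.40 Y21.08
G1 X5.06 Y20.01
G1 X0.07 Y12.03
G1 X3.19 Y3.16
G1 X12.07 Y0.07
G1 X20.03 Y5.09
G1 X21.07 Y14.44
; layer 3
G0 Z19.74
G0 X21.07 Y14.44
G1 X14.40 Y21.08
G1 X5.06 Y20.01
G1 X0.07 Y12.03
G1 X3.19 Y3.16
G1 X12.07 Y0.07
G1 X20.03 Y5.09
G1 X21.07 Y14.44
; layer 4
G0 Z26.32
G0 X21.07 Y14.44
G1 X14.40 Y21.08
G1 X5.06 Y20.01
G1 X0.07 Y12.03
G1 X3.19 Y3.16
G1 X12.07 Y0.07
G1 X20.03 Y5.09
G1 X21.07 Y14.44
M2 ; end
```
solid part
  facet normal 0.0000 0.0000 -1.0000
    outer loop
      vertex 5.06 20.01 0.00
      vertex 14.40 21.08 0.00
      vertex 21.07 14.44 0.00
    endloop
  endfacet
  facet normal 0.0000 0.0000 -1.0000
    outer loop
      vertex 0.07 12.03 0.00
      vertex 5.06 20.01 0.00
      vertex 21.07 14.44 0.00
    endloop
  endfacet
  facet normal 0.0000 0.0000 -1.0000
    outer loop
      vertex 3.19 3.16 0.00
      vertex 0.07 12.03 0.00
      vertex 21.07 14.44 0.00
    endloop
  endfacet
  facet normal 0.0000 0.0000 -1.0000
    outer loop
      vertex 12.07 0.07 0.00
      vertex 3.19 3.16 0.00
      vertex 21.07 14.44 0.00
    endloop
  endfacet
  facet normal 0.0000 0.0000 -1.0000
    outer loop
      vertex 20.03 5.09 0.00
      vertex 12.07 0.07 0.00
      vertex 21.07 14.44 0.00
    endloop
  endfacet
  facet normal 0.0000 0.0000 1.0000
    outer loop
      vertex 21.07 14.44 26.32
      vertex 14.40 21.08 26.32
      vertex 5.06 20.01 26.32
    endloop
  endfacet
  facet normal 0.0000 0.0000 1.0000
    outer loop
      vertex 21.07 14.44 26.32
      vertex 5.06 20.01 26.32
      vertex 0.07 12.03 26.32
    endloop
  endfacet
  facet normal 0.0000 0.0000 1.0000
    outer loop
      vertex 21.07 14.44 26.32
      vertex 0.07 12.03 26.32
      vertex 3.19 3.16 26.32
    endloop
  endfacet
  facet normal 0.0000 0.0000 1.0000
    outer loop
      vertex 21.07 14.44 26.32
      vertex 3.19 3.16 26.32
      vertex 12.07 0.07 26.32
    endloop
  endfacet
  facet normal 0.0000 0.0000 1.0000
    outer loop
      vertex 21.07 14.44 26.32
      vertex 12.07 0.07 26.32
      vertex 20.03 5.09 26.32
    endloop
  endfacet
  facet normal 0.7055 0.7087 0.0000
    outer loop
      vertex 21.07 14.44 0.00
      vertex 14.40 21.08 0.00
      vertex 14.40 21.08 26.32
    endloop
  endfacet
  facet normal 0.7055 0.7087 0.0000
    outer loop
      vertex 21.07 14.44 0.00
      vertex 14.40 21.08 26.32
      vertex 21.07 14.44 26.32
    endloop
  endfacet
  facet normal -0.1138 0.9935 0.0000
    outer loop
      vertex 14.40 21.08 0.00
      vertex 5.06 20.01 0.00
      vertex 5.06 20.01 26.32
    endloop
  endfacet
  facet normal -0.1138 0.9935 0.0000
    outer loop
      vertex 14.40 21.08 0.00
      vertex 5.06 20.01 26.32
      vertex 14.40 21.08 26.32
    endloop
  endfacet
  facet normal -0.8479 0.5302 0.0000
    outer loop
      vertex 5.06 20.01 0.00
      vertex 0.07 12.03 0.00
      vertex 0.07 12.03 26.32
    endloop
  endfacet
  facet normal -0.8479 0.5302 0.0000
    outer loop
      vertex 5.06 20.01 0.00
      vertex 0.07 12.03 26.32
      vertex 5.06 20.01 26.32
    endloop
  endfacet
  facet normal -0.9433 -0.3318 0.0000
    outer loop
      vertex 0.07 12.03 0.00
      vertex 3.19 3.16 0.00
      vertex 3.19 3.16 26.32
    endloop
  endfacet
  facet normal -0.9433 -0.3318 0.0000
    outer loop
      vertex 0.07 12.03 0.00
      vertex 3.19 3.16 26.32
      vertex 0.07 12.03 26.32
    endloop
  endfacet
  facet normal -0.3286 -0.9445 0.0000
    outer loop
      vertex 3.19 3.16 0.00
      vertex 12.07 0.07 0.00
      vertex 12.07 0.07 26.32
    endloop
  endfacet
  facet normal -0.3286 -0.9445 0.0000
    outer loop
      vertex 3.19 3.16 0.00
      vertex 12.07 0.07 26.32
      vertex 3.19 3.16 26.32
    endloop
  endfacet
  facet normal 0.5334 -0.8458 0.0000
    outer loop
      vertex 12.07 0.07 0.00
      vertex 20.03 5.09 0.00
      vertex 20.03 5.09 26.32
    endloop
  endfacet
  facet normal 0.5334 -0.8458 0.0000
    outer loop
      vertex 12.07 0.07 0.00
      vertex 20.03 5.09 26.32
      vertex 12.07 0.07 26.32
    endloop
  endfacet
  facet normal 0.9939 -0.1105 0.0000
    outer loop
      vertex 20.03 5.09 0.00
      vertex 21.07 14.44 0.00
      vertex 21.07 14.44 26.32
    endloop
  endfacet
  facet normal 0.9939 -0.1105 0.0000
    outer loop
      vertex 20.03 5.09 0.00
      vertex 21.07 14.44 26.32
      vertex 20.03 5.09 26.32
    endloop
  endfacet
endsolid part

The G0 Z moves step by Δz≈6.58 mm. Every layer's G1 loop is the same polygon, so the solid is a straight extrusion of it from z=0 to z≈26.3. Closing with flat bottom and top caps and triangulating gives 24 facets — a regular 7-sided prism (a cylinder approximated with 7 flat sides), circumscribed radius ≈ 10.8 mm, height ≈ 26.3 mm.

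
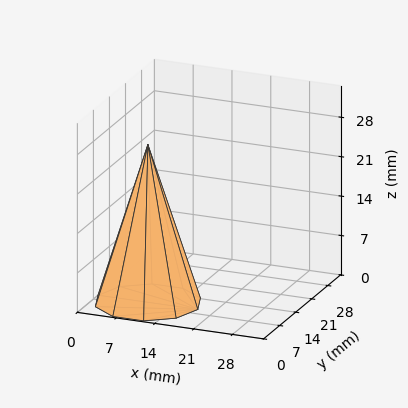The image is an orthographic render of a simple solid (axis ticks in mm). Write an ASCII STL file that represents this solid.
Reading the render: the shape is a regular 10-sided pyramid, base circumscribed radius ≈ 9 mm, apex at z ≈ 28 mm (dimensions read to the nearest mm from the axis ticks). For the STL, each face is triangulated and given an outward normal.

solid part
  facet normal 0.0000 0.0000 -1.0000
    outer loop
      vertex 11.781 17.560 0.000
      vertex 16.281 14.290 0.000
      vertex 18.000 9.000 0.000
    endloop
  endfacet
  facet normal 0.0000 0.0000 -1.0000
    outer loop
      vertex 6.219 17.560 0.000
      vertex 11.781 17.560 0.000
      vertex 18.000 9.000 0.000
    endloop
  endfacet
  facet normal 0.0000 0.0000 -1.0000
    outer loop
      vertex 1.719 14.290 0.000
      vertex 6.219 17.560 0.000
      vertex 18.000 9.000 0.000
    endloop
  endfacet
  facet normal 0.0000 0.0000 -1.0000
    outer loop
      vertex 0.000 9.000 0.000
      vertex 1.719 14.290 0.000
      vertex 18.000 9.000 0.000
    endloop
  endfacet
  facet normal 0.0000 0.0000 -1.0000
    outer loop
      vertex 1.719 3.710 0.000
      vertex 0.000 9.000 0.000
      vertex 18.000 9.000 0.000
    endloop
  endfacet
  facet normal 0.0000 0.0000 -1.0000
    outer loop
      vertex 6.219 0.440 0.000
      vertex 1.719 3.710 0.000
      vertex 18.000 9.000 0.000
    endloop
  endfacet
  facet normal 0.0000 0.0000 -1.0000
    outer loop
      vertex 11.781 0.440 0.000
      vertex 6.219 0.440 0.000
      vertex 18.000 9.000 0.000
    endloop
  endfacet
  facet normal 0.0000 0.0000 -1.0000
    outer loop
      vertex 16.281 3.710 0.000
      vertex 11.781 0.440 0.000
      vertex 18.000 9.000 0.000
    endloop
  endfacet
  facet normal 0.9095 0.2955 0.2923
    outer loop
      vertex 18.000 9.000 0.000
      vertex 16.281 14.290 0.000
      vertex 9.000 9.000 28.000
    endloop
  endfacet
  facet normal 0.5622 0.7736 0.2923
    outer loop
      vertex 16.281 14.290 0.000
      vertex 11.781 17.560 0.000
      vertex 9.000 9.000 28.000
    endloop
  endfacet
  facet normal 0.0000 0.9563 0.2924
    outer loop
      vertex 11.781 17.560 0.000
      vertex 6.219 17.560 0.000
      vertex 9.000 9.000 28.000
    endloop
  endfacet
  facet normal -0.5622 0.7736 0.2923
    outer loop
      vertex 6.219 17.560 0.000
      vertex 1.719 14.290 0.000
      vertex 9.000 9.000 28.000
    endloop
  endfacet
  facet normal -0.9095 0.2955 0.2923
    outer loop
      vertex 1.719 14.290 0.000
      vertex 0.000 9.000 0.000
      vertex 9.000 9.000 28.000
    endloop
  endfacet
  facet normal -0.9095 -0.2955 0.2923
    outer loop
      vertex 0.000 9.000 0.000
      vertex 1.719 3.710 0.000
      vertex 9.000 9.000 28.000
    endloop
  endfacet
  facet normal -0.5622 -0.7736 0.2923
    outer loop
      vertex 1.719 3.710 0.000
      vertex 6.219 0.440 0.000
      vertex 9.000 9.000 28.000
    endloop
  endfacet
  facet normal 0.0000 -0.9563 0.2924
    outer loop
      vertex 6.219 0.440 0.000
      vertex 11.781 0.440 0.000
      vertex 9.000 9.000 28.000
    endloop
  endfacet
  facet normal 0.5622 -0.7736 0.2923
    outer loop
      vertex 11.781 0.440 0.000
      vertex 16.281 3.710 0.000
      vertex 9.000 9.000 28.000
    endloop
  endfacet
  facet normal 0.9095 -0.2955 0.2923
    outer loop
      vertex 16.281 3.710 0.000
      vertex 18.000 9.000 0.000
      vertex 9.000 9.000 28.000
    endloop
  endfacet
endsolid part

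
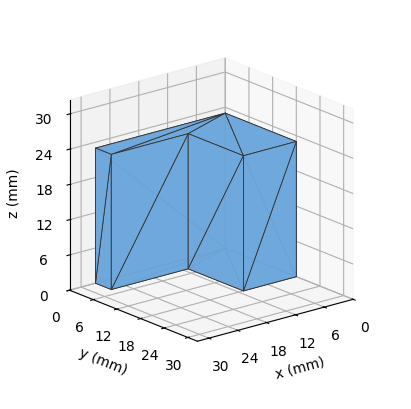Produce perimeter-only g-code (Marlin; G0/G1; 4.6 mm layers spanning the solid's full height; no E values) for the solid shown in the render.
Reading the render: the shape is an L-shaped prism: outer 27 × 18 mm, arm thicknesses ≈ 4 mm (horizontal) and 11 mm (vertical), extruded 23 mm in z (dimensions read to the nearest mm from the axis ticks). For the g-code, the solid's height is divided into equal slices at the stated Δz and each level perimeter traced with G1 moves after a G0 lift.

; perimeter-only toolpath
G21 ; units = mm
G90 ; absolute positioning
G28 ; home
; layer 1
G0 Z4.6
G0 X0.0 Y0.0
G1 X27.0 Y0.0
G1 X27.0 Y4.0
G1 X11.0 Y4.0
G1 X11.0 Y18.0
G1 X0.0 Y18.0
G1 X0.0 Y0.0
; layer 2
G0 Z9.2
G0 X0.0 Y0.0
G1 X27.0 Y0.0
G1 X27.0 Y4.0
G1 X11.0 Y4.0
G1 X11.0 Y18.0
G1 X0.0 Y18.0
G1 X0.0 Y0.0
; layer 3
G0 Z13.8
G0 X0.0 Y0.0
G1 X27.0 Y0.0
G1 X27.0 Y4.0
G1 X11.0 Y4.0
G1 X11.0 Y18.0
G1 X0.0 Y18.0
G1 X0.0 Y0.0
; layer 4
G0 Z18.4
G0 X0.0 Y0.0
G1 X27.0 Y0.0
G1 X27.0 Y4.0
G1 X11.0 Y4.0
G1 X11.0 Y18.0
G1 X0.0 Y18.0
G1 X0.0 Y0.0
; layer 5
G0 Z23.0
G0 X0.0 Y0.0
G1 X27.0 Y0.0
G1 X27.0 Y4.0
G1 X11.0 Y4.0
G1 X11.0 Y18.0
G1 X0.0 Y18.0
G1 X0.0 Y0.0
M2 ; end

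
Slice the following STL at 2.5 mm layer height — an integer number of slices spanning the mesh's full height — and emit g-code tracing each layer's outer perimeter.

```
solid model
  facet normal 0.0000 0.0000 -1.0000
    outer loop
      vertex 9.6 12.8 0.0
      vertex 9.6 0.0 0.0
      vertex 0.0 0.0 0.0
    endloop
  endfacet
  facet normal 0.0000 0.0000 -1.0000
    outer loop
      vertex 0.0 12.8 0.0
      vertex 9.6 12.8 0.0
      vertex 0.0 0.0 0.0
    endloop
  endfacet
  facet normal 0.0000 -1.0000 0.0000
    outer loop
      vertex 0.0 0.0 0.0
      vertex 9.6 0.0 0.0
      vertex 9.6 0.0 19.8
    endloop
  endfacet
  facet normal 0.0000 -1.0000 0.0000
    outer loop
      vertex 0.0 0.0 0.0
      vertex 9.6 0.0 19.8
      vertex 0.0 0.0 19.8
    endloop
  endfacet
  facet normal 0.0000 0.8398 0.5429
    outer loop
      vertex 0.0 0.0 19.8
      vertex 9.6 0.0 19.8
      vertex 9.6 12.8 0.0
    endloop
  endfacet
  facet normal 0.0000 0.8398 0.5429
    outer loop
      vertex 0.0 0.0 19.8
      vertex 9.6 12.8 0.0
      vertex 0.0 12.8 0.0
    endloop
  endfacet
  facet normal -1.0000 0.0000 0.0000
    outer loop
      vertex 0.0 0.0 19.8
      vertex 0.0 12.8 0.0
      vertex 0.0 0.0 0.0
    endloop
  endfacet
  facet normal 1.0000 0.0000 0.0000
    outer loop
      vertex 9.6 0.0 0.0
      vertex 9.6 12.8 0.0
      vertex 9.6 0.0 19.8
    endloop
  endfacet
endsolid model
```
; perimeter-only toolpath
G21 ; units = mm
G90 ; absolute positioning
G28 ; home
; layer 1
G0 Z2.5
G0 X0.0 Y0.0
G1 X9.6 Y0.0
G1 X9.6 Y11.2
G1 X0.0 Y11.2
G1 X0.0 Y0.0
; layer 2
G0 Z5.0
G0 X0.0 Y0.0
G1 X9.6 Y0.0
G1 X9.6 Y9.6
G1 X0.0 Y9.6
G1 X0.0 Y0.0
; layer 3
G0 Z7.4
G0 X0.0 Y0.0
G1 X9.6 Y0.0
G1 X9.6 Y8.0
G1 X0.0 Y8.0
G1 X0.0 Y0.0
; layer 4
G0 Z9.9
G0 X0.0 Y0.0
G1 X9.6 Y0.0
G1 X9.6 Y6.4
G1 X0.0 Y6.4
G1 X0.0 Y0.0
; layer 5
G0 Z12.4
G0 X0.0 Y0.0
G1 X9.6 Y0.0
G1 X9.6 Y4.8
G1 X0.0 Y4.8
G1 X0.0 Y0.0
; layer 6
G0 Z14.9
G0 X0.0 Y0.0
G1 X9.6 Y0.0
G1 X9.6 Y3.2
G1 X0.0 Y3.2
G1 X0.0 Y0.0
; layer 7
G0 Z17.3
G0 X0.0 Y0.0
G1 X9.6 Y0.0
G1 X9.6 Y1.6
G1 X0.0 Y1.6
G1 X0.0 Y0.0
M2 ; end

The solid is a wedge (ramp): 9.6 × 12.8 mm base, rising to 19.8 mm along the y=0 edge and sloping linearly to z=0 at y=12.8. Slicing at Δz = 2.5 mm — 8 equal slices spanning the solid's height, so layer i sits at z = i·h/8 — gives 7 non-empty perimeters. Each is a 4-segment closed polygon; G0 lifts to the layer z and rapids to the start vertex, then G1 traces the edges. The cross-section shrinks linearly with z (the slice at the apex is degenerate and omitted).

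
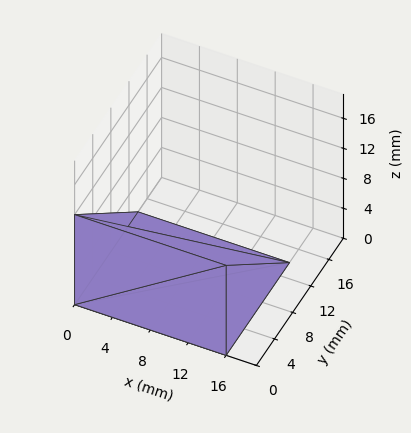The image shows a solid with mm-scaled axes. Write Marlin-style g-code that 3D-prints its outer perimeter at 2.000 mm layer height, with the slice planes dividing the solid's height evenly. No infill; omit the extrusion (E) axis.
Reading the render: the shape is a wedge (ramp): 16 × 14 mm base, rising to 12 mm along the y=0 edge and sloping linearly to z=0 at y=14 (dimensions read to the nearest mm from the axis ticks). For the g-code, the solid's height is divided into equal slices at the stated Δz and each level perimeter traced with G1 moves after a G0 lift.

; perimeter-only toolpath
G21 ; units = mm
G90 ; absolute positioning
G28 ; home
; layer 1
G0 Z2.000
G0 X0.000 Y0.000
G1 X16.000 Y0.000
G1 X16.000 Y11.667
G1 X0.000 Y11.667
G1 X0.000 Y0.000
; layer 2
G0 Z4.000
G0 X0.000 Y0.000
G1 X16.000 Y0.000
G1 X16.000 Y9.333
G1 X0.000 Y9.333
G1 X0.000 Y0.000
; layer 3
G0 Z6.000
G0 X0.000 Y0.000
G1 X16.000 Y0.000
G1 X16.000 Y7.000
G1 X0.000 Y7.000
G1 X0.000 Y0.000
; layer 4
G0 Z8.000
G0 X0.000 Y0.000
G1 X16.000 Y0.000
G1 X16.000 Y4.667
G1 X0.000 Y4.667
G1 X0.000 Y0.000
; layer 5
G0 Z10.000
G0 X0.000 Y0.000
G1 X16.000 Y0.000
G1 X16.000 Y2.333
G1 X0.000 Y2.333
G1 X0.000 Y0.000
M2 ; end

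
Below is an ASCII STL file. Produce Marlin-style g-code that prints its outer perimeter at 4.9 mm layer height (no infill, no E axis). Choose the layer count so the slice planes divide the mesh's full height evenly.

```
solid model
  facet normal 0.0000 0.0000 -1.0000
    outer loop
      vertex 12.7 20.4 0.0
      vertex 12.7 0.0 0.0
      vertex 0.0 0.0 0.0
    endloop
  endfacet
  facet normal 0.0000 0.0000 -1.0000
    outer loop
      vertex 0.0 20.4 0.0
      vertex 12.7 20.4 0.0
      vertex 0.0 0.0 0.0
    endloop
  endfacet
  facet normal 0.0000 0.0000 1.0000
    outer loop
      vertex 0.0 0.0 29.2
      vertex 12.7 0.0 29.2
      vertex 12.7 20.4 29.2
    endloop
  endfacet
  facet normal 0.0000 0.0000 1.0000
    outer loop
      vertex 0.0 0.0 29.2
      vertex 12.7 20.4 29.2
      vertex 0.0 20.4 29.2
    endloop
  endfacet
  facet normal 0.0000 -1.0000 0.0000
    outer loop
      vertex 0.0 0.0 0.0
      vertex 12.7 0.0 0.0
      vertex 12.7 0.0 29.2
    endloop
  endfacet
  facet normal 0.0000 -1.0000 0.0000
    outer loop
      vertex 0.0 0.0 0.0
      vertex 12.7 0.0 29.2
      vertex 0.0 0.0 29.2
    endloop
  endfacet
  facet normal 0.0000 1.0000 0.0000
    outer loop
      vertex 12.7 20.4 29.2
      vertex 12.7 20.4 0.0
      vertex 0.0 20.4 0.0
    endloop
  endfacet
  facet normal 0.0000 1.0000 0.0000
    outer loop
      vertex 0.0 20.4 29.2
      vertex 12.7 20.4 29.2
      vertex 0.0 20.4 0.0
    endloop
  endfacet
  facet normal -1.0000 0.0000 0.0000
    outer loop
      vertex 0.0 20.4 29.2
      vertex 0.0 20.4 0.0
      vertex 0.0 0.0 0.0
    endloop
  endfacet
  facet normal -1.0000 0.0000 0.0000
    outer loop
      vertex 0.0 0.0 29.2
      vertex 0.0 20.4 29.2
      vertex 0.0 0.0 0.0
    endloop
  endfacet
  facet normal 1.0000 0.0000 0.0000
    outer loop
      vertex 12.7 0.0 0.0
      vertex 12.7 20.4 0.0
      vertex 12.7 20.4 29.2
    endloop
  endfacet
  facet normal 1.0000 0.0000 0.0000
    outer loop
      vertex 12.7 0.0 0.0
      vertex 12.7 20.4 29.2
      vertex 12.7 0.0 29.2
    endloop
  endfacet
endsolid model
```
; perimeter-only toolpath
G21 ; units = mm
G90 ; absolute positioning
G28 ; home
; layer 1
G0 Z4.9
G0 X0.0 Y0.0
G1 X12.7 Y0.0
G1 X12.7 Y20.4
G1 X0.0 Y20.4
G1 X0.0 Y0.0
; layer 2
G0 Z9.7
G0 X0.0 Y0.0
G1 X12.7 Y0.0
G1 X12.7 Y20.4
G1 X0.0 Y20.4
G1 X0.0 Y0.0
; layer 3
G0 Z14.6
G0 X0.0 Y0.0
G1 X12.7 Y0.0
G1 X12.7 Y20.4
G1 X0.0 Y20.4
G1 X0.0 Y0.0
; layer 4
G0 Z19.5
G0 X0.0 Y0.0
G1 X12.7 Y0.0
G1 X12.7 Y20.4
G1 X0.0 Y20.4
G1 X0.0 Y0.0
; layer 5
G0 Z24.3
G0 X0.0 Y0.0
G1 X12.7 Y0.0
G1 X12.7 Y20.4
G1 X0.0 Y20.4
G1 X0.0 Y0.0
; layer 6
G0 Z29.2
G0 X0.0 Y0.0
G1 X12.7 Y0.0
G1 X12.7 Y20.4
G1 X0.0 Y20.4
G1 X0.0 Y0.0
M2 ; end

The solid is a rectangular box, roughly 12.7 × 20.4 mm footprint and 29.2 mm tall. Slicing at Δz = 4.9 mm — 6 equal slices spanning the solid's height, so layer i sits at z = i·h/6 — gives 6 non-empty perimeters. Each is a 4-segment closed polygon; G0 lifts to the layer z and rapids to the start vertex, then G1 traces the edges.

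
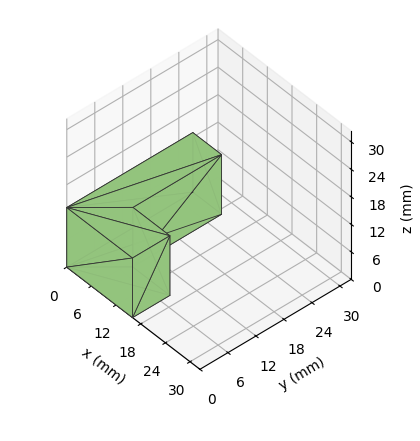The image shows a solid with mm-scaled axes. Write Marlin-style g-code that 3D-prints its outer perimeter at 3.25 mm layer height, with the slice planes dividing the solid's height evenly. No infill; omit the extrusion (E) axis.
Reading the render: the shape is an L-shaped prism: outer 16 × 27 mm, arm thicknesses ≈ 8 mm (horizontal) and 7 mm (vertical), extruded 13 mm in z (dimensions read to the nearest mm from the axis ticks). For the g-code, the solid's height is divided into equal slices at the stated Δz and each level perimeter traced with G1 moves after a G0 lift.

; perimeter-only toolpath
G21 ; units = mm
G90 ; absolute positioning
G28 ; home
; layer 1
G0 Z3.25
G0 X0.00 Y0.00
G1 X16.00 Y0.00
G1 X16.00 Y8.00
G1 X7.00 Y8.00
G1 X7.00 Y27.00
G1 X0.00 Y27.00
G1 X0.00 Y0.00
; layer 2
G0 Z6.50
G0 X0.00 Y0.00
G1 X16.00 Y0.00
G1 X16.00 Y8.00
G1 X7.00 Y8.00
G1 X7.00 Y27.00
G1 X0.00 Y27.00
G1 X0.00 Y0.00
; layer 3
G0 Z9.75
G0 X0.00 Y0.00
G1 X16.00 Y0.00
G1 X16.00 Y8.00
G1 X7.00 Y8.00
G1 X7.00 Y27.00
G1 X0.00 Y27.00
G1 X0.00 Y0.00
; layer 4
G0 Z13.00
G0 X0.00 Y0.00
G1 X16.00 Y0.00
G1 X16.00 Y8.00
G1 X7.00 Y8.00
G1 X7.00 Y27.00
G1 X0.00 Y27.00
G1 X0.00 Y0.00
M2 ; end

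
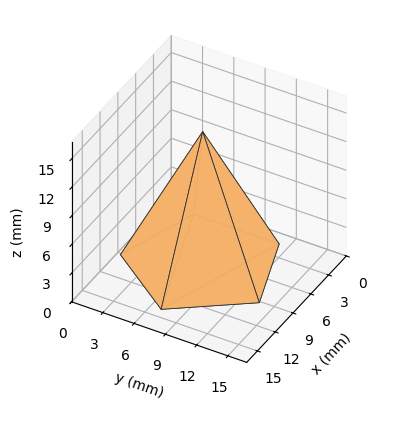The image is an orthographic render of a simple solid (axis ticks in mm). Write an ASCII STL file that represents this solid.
Reading the render: the shape is a regular 5-sided pyramid, base circumscribed radius ≈ 7 mm, apex at z ≈ 14 mm (dimensions read to the nearest mm from the axis ticks). For the STL, each face is triangulated and given an outward normal.

solid part
  facet normal 0.0000 0.0000 -1.0000
    outer loop
      vertex 1.34 11.11 0.00
      vertex 9.16 13.66 0.00
      vertex 14.00 7.00 0.00
    endloop
  endfacet
  facet normal 0.0000 0.0000 -1.0000
    outer loop
      vertex 1.34 2.89 0.00
      vertex 1.34 11.11 0.00
      vertex 14.00 7.00 0.00
    endloop
  endfacet
  facet normal 0.0000 0.0000 -1.0000
    outer loop
      vertex 9.16 0.34 0.00
      vertex 1.34 2.89 0.00
      vertex 14.00 7.00 0.00
    endloop
  endfacet
  facet normal 0.7499 0.5450 0.3750
    outer loop
      vertex 14.00 7.00 0.00
      vertex 9.16 13.66 0.00
      vertex 7.00 7.00 14.00
    endloop
  endfacet
  facet normal -0.2874 0.8814 0.3749
    outer loop
      vertex 9.16 13.66 0.00
      vertex 1.34 11.11 0.00
      vertex 7.00 7.00 14.00
    endloop
  endfacet
  facet normal -0.9271 0.0000 0.3748
    outer loop
      vertex 1.34 11.11 0.00
      vertex 1.34 2.89 0.00
      vertex 7.00 7.00 14.00
    endloop
  endfacet
  facet normal -0.2874 -0.8814 0.3749
    outer loop
      vertex 1.34 2.89 0.00
      vertex 9.16 0.34 0.00
      vertex 7.00 7.00 14.00
    endloop
  endfacet
  facet normal 0.7499 -0.5450 0.3750
    outer loop
      vertex 9.16 0.34 0.00
      vertex 14.00 7.00 0.00
      vertex 7.00 7.00 14.00
    endloop
  endfacet
endsolid part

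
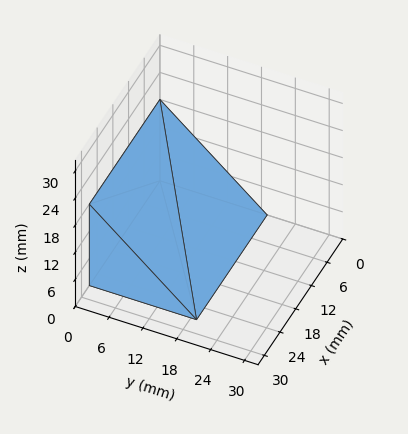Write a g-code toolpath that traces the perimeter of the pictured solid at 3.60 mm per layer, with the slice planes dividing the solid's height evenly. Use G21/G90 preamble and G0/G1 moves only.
Reading the render: the shape is a wedge (ramp): 27 × 19 mm base, rising to 18 mm along the y=0 edge and sloping linearly to z=0 at y=19 (dimensions read to the nearest mm from the axis ticks). For the g-code, the solid's height is divided into equal slices at the stated Δz and each level perimeter traced with G1 moves after a G0 lift.

; perimeter-only toolpath
G21 ; units = mm
G90 ; absolute positioning
G28 ; home
; layer 1
G0 Z3.60
G0 X0.00 Y0.00
G1 X27.00 Y0.00
G1 X27.00 Y15.20
G1 X0.00 Y15.20
G1 X0.00 Y0.00
; layer 2
G0 Z7.20
G0 X0.00 Y0.00
G1 X27.00 Y0.00
G1 X27.00 Y11.40
G1 X0.00 Y11.40
G1 X0.00 Y0.00
; layer 3
G0 Z10.80
G0 X0.00 Y0.00
G1 X27.00 Y0.00
G1 X27.00 Y7.60
G1 X0.00 Y7.60
G1 X0.00 Y0.00
; layer 4
G0 Z14.40
G0 X0.00 Y0.00
G1 X27.00 Y0.00
G1 X27.00 Y3.80
G1 X0.00 Y3.80
G1 X0.00 Y0.00
M2 ; end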